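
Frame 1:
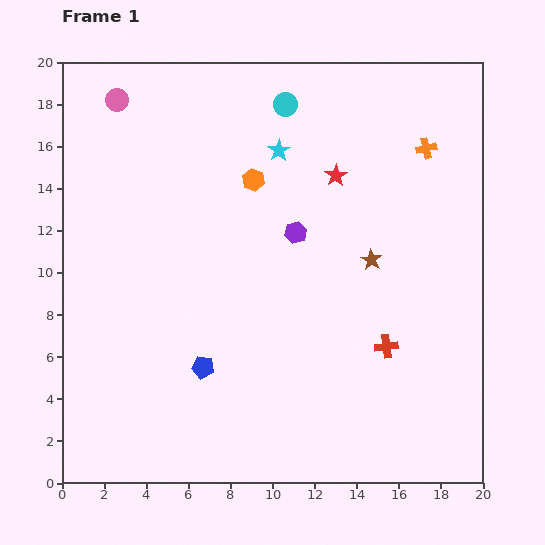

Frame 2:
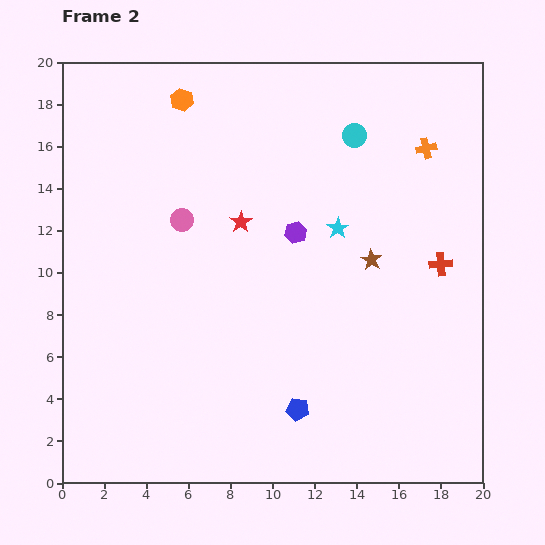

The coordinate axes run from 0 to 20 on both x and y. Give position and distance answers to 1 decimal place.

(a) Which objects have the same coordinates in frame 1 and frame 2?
the orange cross, the brown star, the purple hexagon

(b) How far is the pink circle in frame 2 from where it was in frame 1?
6.5

The pink circle moved from (2.6, 18.2) to (5.7, 12.5), a distance of √(3.1² + 5.7²) ≈ 6.5.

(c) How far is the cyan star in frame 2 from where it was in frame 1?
4.6

The cyan star moved from (10.3, 15.8) to (13.1, 12.1), a distance of √(2.8² + 3.7²) ≈ 4.6.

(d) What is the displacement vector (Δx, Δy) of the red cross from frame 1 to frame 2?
(2.6, 3.9)

The red cross was at (15.4, 6.5) in frame 1 and (18.0, 10.4) in frame 2.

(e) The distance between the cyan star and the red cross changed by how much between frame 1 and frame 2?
-5.4

Distance in frame 1: 10.6. Distance in frame 2: 5.2.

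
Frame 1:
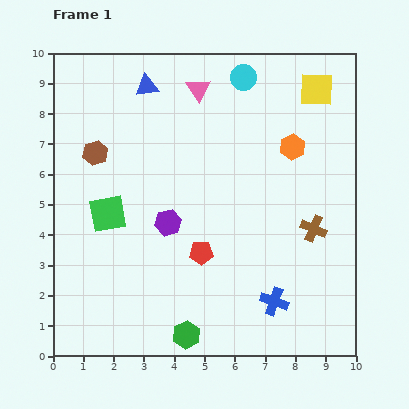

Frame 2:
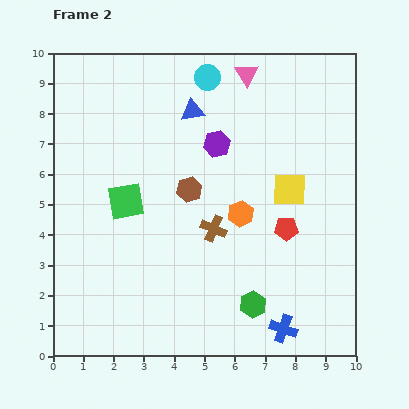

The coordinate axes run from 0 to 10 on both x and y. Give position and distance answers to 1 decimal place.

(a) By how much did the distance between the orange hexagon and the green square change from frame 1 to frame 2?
-2.7

Distance in frame 1: 6.5. Distance in frame 2: 3.8.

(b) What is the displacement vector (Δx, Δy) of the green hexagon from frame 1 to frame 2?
(2.2, 1.0)

The green hexagon was at (4.4, 0.7) in frame 1 and (6.6, 1.7) in frame 2.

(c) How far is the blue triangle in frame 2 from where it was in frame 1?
1.7

The blue triangle moved from (3.1, 8.9) to (4.6, 8.1), a distance of √(1.5² + 0.8²) ≈ 1.7.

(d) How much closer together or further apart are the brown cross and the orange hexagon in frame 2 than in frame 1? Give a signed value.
-1.8

Distance in frame 1: 2.8. Distance in frame 2: 1.0.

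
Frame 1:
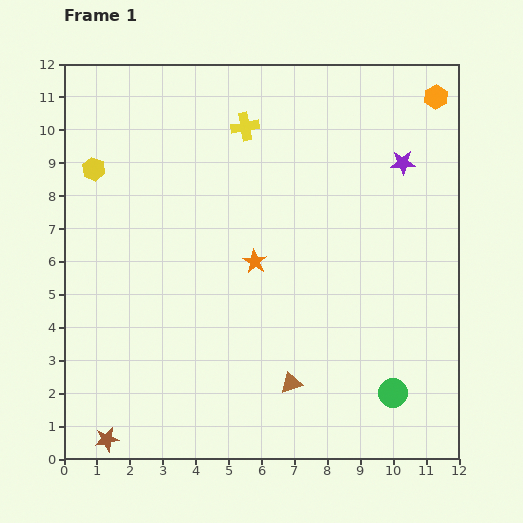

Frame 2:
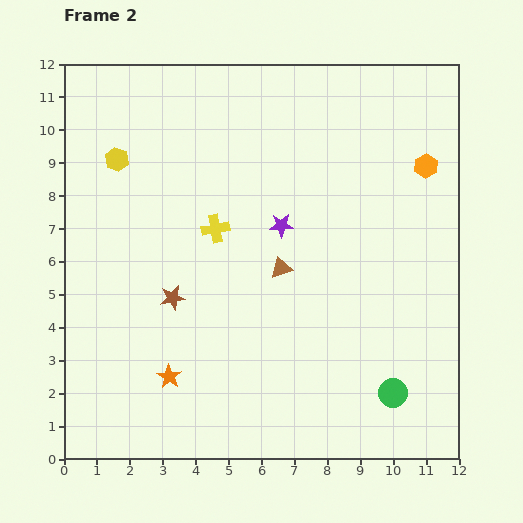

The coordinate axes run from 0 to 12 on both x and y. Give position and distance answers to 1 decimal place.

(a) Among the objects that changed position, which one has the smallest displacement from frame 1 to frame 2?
the yellow hexagon

(moved 0.8)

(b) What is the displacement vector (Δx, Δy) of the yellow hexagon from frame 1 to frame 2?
(0.7, 0.3)

The yellow hexagon was at (0.9, 8.8) in frame 1 and (1.6, 9.1) in frame 2.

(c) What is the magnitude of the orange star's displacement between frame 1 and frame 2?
4.4

The orange star moved from (5.8, 6.0) to (3.2, 2.5), a distance of √(2.6² + 3.5²) ≈ 4.4.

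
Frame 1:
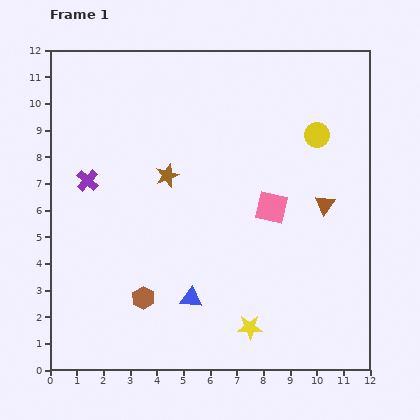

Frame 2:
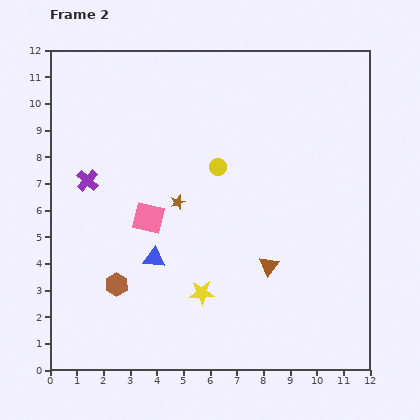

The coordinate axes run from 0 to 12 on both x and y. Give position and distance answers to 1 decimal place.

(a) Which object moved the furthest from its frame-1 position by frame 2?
the pink square

(moved 4.6; next 3.9)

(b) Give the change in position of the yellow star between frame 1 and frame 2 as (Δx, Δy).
(-1.8, 1.3)

The yellow star was at (7.5, 1.6) in frame 1 and (5.7, 2.9) in frame 2.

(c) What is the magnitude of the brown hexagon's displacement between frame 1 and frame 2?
1.1

The brown hexagon moved from (3.5, 2.7) to (2.5, 3.2), a distance of √(1.0² + 0.5²) ≈ 1.1.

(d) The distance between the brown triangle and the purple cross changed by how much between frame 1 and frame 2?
-1.4

Distance in frame 1: 8.9. Distance in frame 2: 7.5.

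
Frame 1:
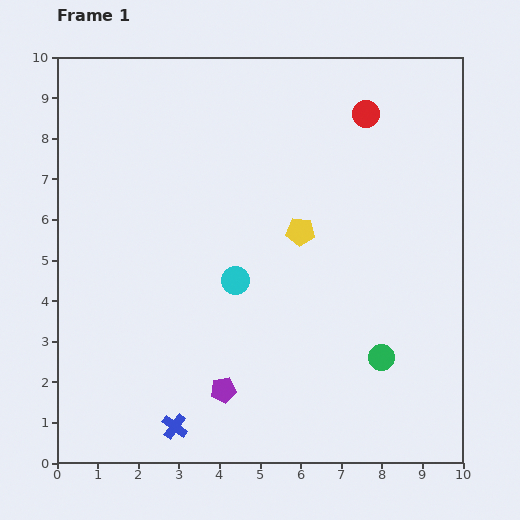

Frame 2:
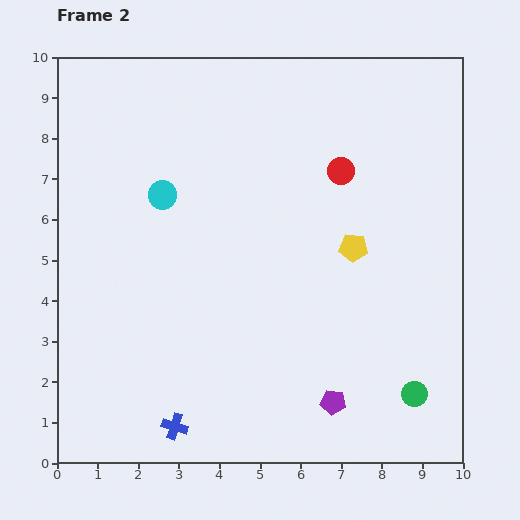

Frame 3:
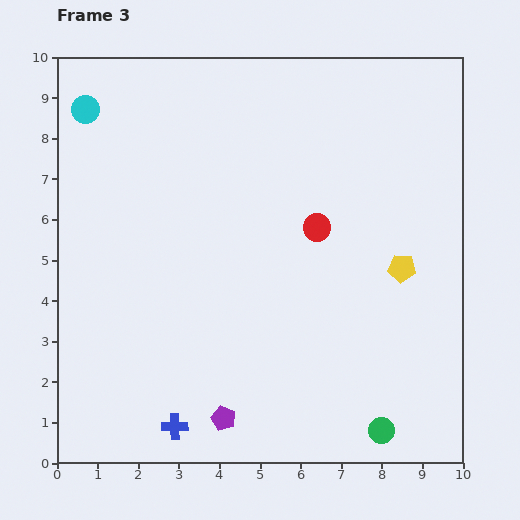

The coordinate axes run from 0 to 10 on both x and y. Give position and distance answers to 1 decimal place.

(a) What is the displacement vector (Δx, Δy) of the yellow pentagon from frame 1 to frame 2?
(1.3, -0.4)

The yellow pentagon was at (6.0, 5.7) in frame 1 and (7.3, 5.3) in frame 2.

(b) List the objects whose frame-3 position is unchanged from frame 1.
the blue cross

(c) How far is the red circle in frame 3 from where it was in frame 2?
1.5

The red circle moved from (7.0, 7.2) to (6.4, 5.8), a distance of √(0.6² + 1.4²) ≈ 1.5.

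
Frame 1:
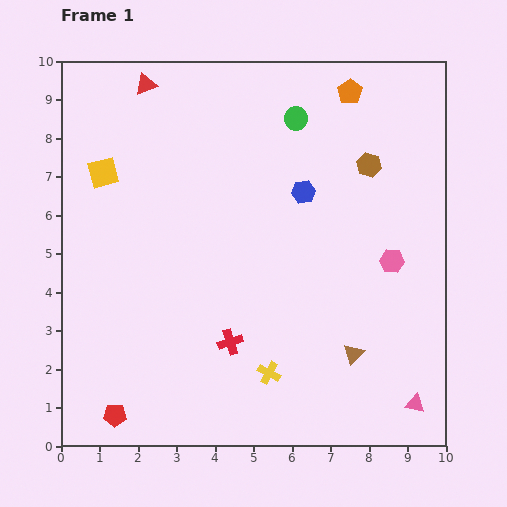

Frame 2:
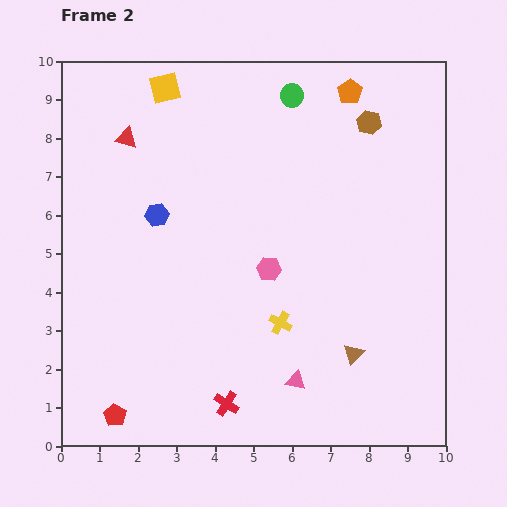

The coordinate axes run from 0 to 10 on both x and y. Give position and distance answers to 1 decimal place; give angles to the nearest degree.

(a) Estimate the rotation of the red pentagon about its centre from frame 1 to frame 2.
30° clockwise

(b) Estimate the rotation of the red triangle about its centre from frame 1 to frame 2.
35° clockwise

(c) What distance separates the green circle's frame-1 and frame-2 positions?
0.6

The green circle moved from (6.1, 8.5) to (6.0, 9.1), a distance of √(0.1² + 0.6²) ≈ 0.6.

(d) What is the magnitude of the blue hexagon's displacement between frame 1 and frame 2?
3.8

The blue hexagon moved from (6.3, 6.6) to (2.5, 6.0), a distance of √(3.8² + 0.6²) ≈ 3.8.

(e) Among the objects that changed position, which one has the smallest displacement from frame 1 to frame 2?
the green circle

(moved 0.6)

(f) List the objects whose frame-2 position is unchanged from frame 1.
the brown triangle, the orange pentagon, the red pentagon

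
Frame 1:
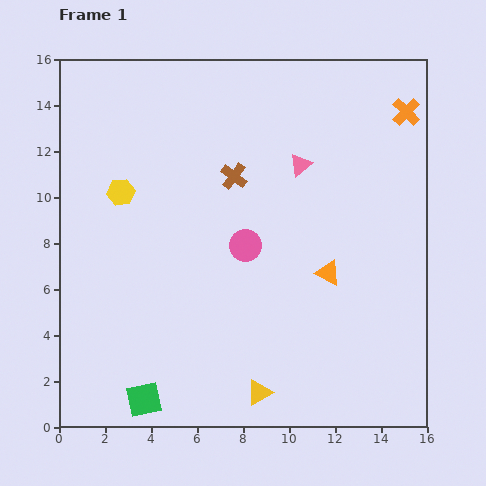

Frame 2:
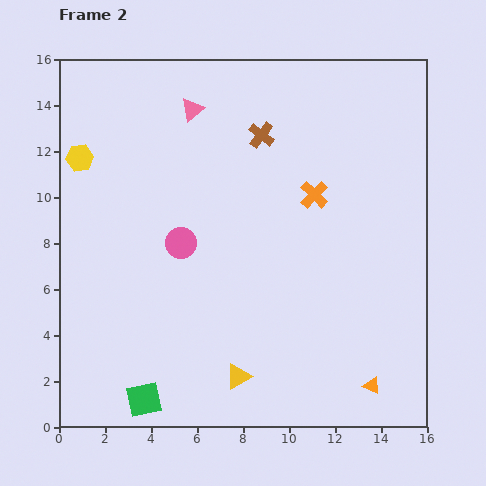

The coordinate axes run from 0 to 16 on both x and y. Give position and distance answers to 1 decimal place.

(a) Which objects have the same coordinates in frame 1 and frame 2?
the green square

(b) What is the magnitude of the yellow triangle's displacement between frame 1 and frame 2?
1.1

The yellow triangle moved from (8.7, 1.5) to (7.8, 2.2), a distance of √(0.9² + 0.7²) ≈ 1.1.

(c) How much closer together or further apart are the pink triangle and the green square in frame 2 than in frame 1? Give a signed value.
+0.5

Distance in frame 1: 12.3. Distance in frame 2: 12.8.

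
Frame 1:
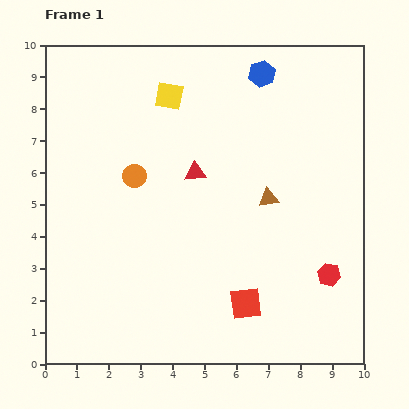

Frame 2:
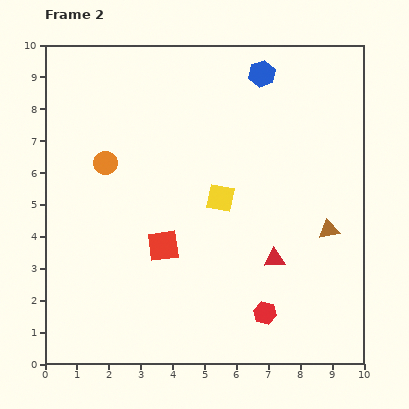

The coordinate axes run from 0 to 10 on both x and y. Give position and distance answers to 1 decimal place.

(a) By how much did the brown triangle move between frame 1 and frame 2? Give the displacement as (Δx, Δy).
(1.9, -1.0)

The brown triangle was at (7.0, 5.2) in frame 1 and (8.9, 4.2) in frame 2.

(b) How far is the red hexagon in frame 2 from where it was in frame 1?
2.3

The red hexagon moved from (8.9, 2.8) to (6.9, 1.6), a distance of √(2.0² + 1.2²) ≈ 2.3.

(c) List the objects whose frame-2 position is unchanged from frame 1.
the blue hexagon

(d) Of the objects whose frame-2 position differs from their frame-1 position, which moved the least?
the orange circle

(moved 1.0)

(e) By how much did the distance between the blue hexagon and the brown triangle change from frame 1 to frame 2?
+1.4

Distance in frame 1: 3.9. Distance in frame 2: 5.3.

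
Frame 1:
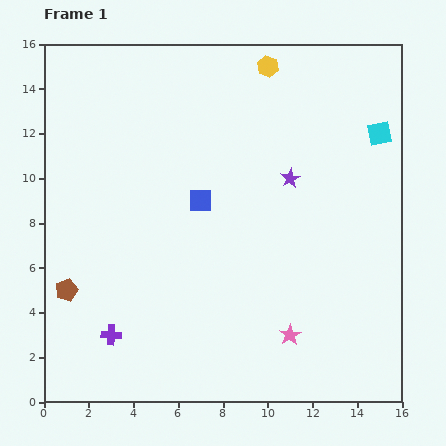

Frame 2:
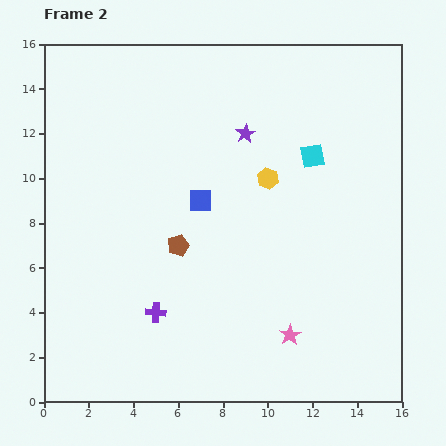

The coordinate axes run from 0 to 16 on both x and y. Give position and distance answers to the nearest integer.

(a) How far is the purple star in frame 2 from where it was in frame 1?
3

The purple star moved from (11, 10) to (9, 12), a distance of √(2² + 2²) ≈ 3.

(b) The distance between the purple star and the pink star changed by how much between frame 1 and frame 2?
+2

Distance in frame 1: 7. Distance in frame 2: 9.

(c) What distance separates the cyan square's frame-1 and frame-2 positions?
3

The cyan square moved from (15, 12) to (12, 11), a distance of √(3² + 1²) ≈ 3.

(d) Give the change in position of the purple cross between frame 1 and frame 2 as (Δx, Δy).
(2, 1)

The purple cross was at (3, 3) in frame 1 and (5, 4) in frame 2.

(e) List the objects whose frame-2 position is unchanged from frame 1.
the pink star, the blue square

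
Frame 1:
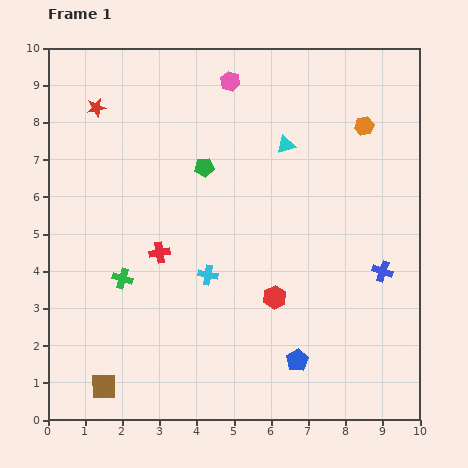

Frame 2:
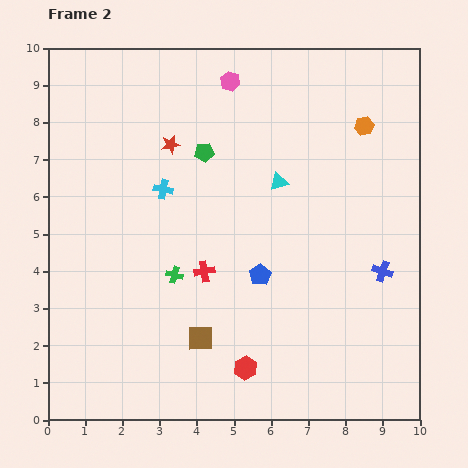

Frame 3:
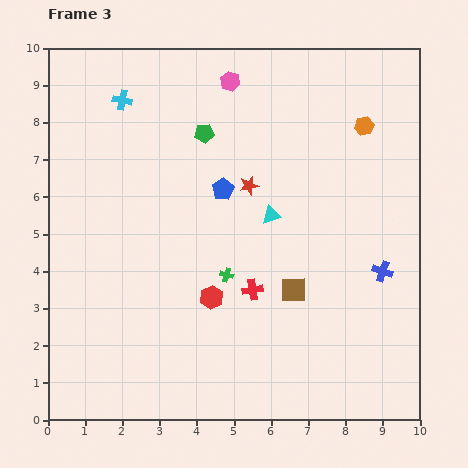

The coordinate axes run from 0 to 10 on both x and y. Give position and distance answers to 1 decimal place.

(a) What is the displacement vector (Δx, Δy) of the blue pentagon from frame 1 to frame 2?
(-1.0, 2.3)

The blue pentagon was at (6.7, 1.6) in frame 1 and (5.7, 3.9) in frame 2.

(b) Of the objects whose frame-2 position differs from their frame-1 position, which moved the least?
the green pentagon

(moved 0.4)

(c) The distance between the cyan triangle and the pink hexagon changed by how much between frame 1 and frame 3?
+1.5

Distance in frame 1: 2.3. Distance in frame 3: 3.8.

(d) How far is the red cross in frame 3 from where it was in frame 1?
2.7

The red cross moved from (3.0, 4.5) to (5.5, 3.5), a distance of √(2.5² + 1.0²) ≈ 2.7.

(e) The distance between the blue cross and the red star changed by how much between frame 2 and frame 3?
-2.3

Distance in frame 2: 6.6. Distance in frame 3: 4.3.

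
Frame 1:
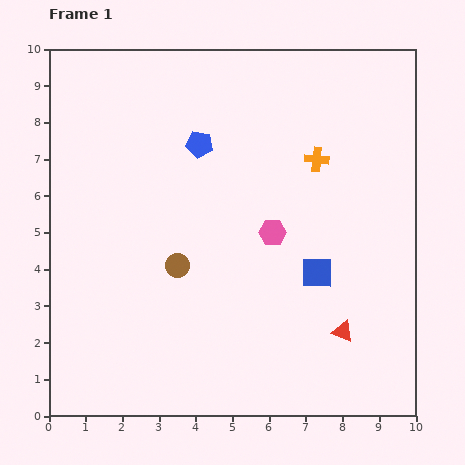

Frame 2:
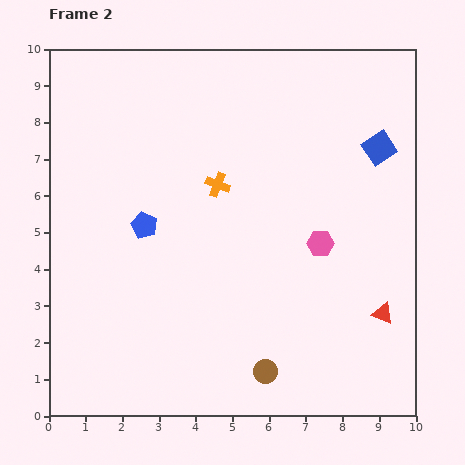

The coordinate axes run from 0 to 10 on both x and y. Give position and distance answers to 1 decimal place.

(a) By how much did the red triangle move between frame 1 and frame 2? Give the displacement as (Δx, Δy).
(1.1, 0.5)

The red triangle was at (8.0, 2.3) in frame 1 and (9.1, 2.8) in frame 2.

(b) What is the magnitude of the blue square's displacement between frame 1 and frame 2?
3.8

The blue square moved from (7.3, 3.9) to (9.0, 7.3), a distance of √(1.7² + 3.4²) ≈ 3.8.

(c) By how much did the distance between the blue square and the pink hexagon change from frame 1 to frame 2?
+1.5

Distance in frame 1: 1.6. Distance in frame 2: 3.1.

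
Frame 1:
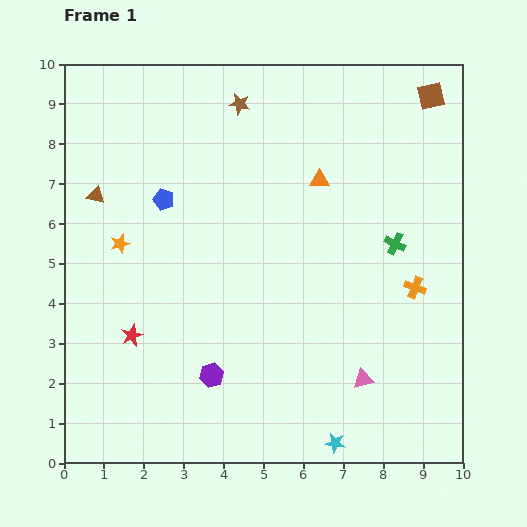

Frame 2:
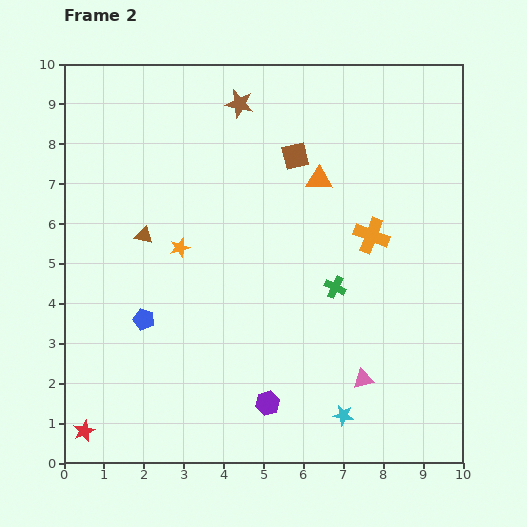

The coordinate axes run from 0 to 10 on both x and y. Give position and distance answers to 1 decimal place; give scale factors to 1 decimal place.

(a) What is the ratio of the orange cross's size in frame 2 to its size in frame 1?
1.6×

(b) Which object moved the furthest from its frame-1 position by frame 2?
the brown square

(moved 3.7; next 3.0)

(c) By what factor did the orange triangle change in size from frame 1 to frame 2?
1.3×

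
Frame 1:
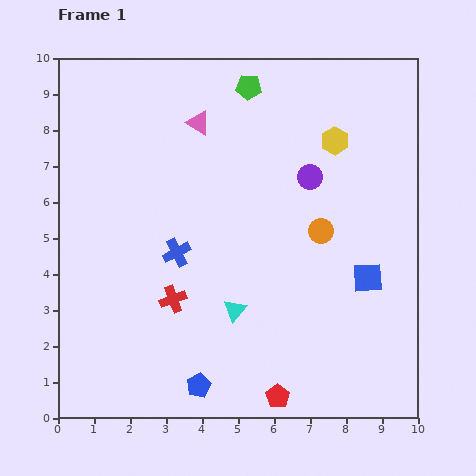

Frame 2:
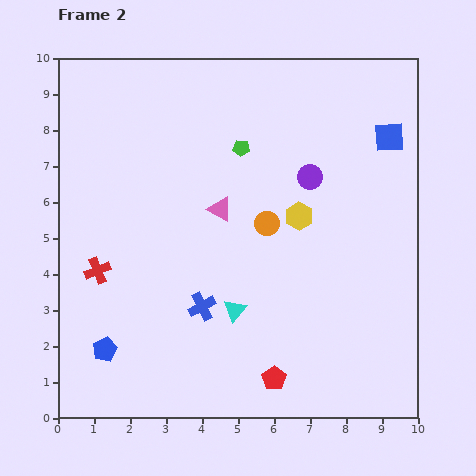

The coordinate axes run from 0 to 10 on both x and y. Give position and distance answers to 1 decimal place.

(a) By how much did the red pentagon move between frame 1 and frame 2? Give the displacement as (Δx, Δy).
(-0.1, 0.5)

The red pentagon was at (6.1, 0.6) in frame 1 and (6.0, 1.1) in frame 2.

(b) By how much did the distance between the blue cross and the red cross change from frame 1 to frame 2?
+1.8

Distance in frame 1: 1.3. Distance in frame 2: 3.1.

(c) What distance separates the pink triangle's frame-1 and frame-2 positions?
2.5

The pink triangle moved from (3.9, 8.2) to (4.5, 5.8), a distance of √(0.6² + 2.4²) ≈ 2.5.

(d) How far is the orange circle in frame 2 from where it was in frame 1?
1.5

The orange circle moved from (7.3, 5.2) to (5.8, 5.4), a distance of √(1.5² + 0.2²) ≈ 1.5.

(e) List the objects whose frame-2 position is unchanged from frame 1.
the purple circle, the cyan triangle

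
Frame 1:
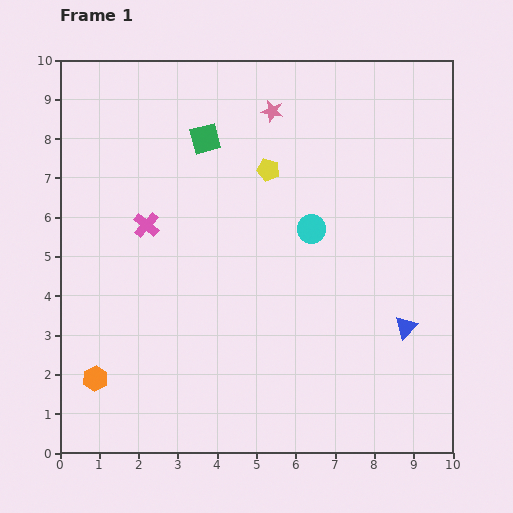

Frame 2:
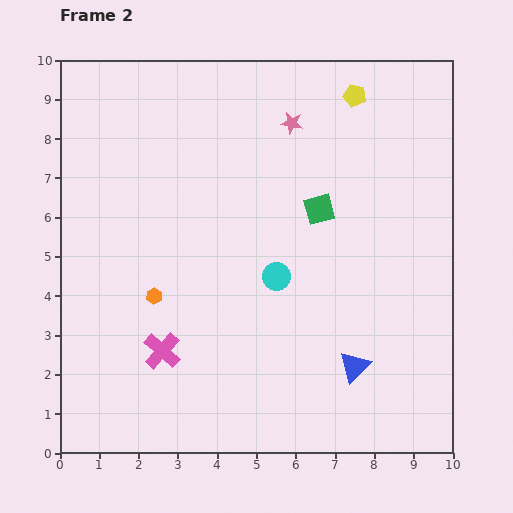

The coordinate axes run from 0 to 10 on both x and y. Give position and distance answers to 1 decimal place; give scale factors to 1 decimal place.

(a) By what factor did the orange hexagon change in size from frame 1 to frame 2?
0.7×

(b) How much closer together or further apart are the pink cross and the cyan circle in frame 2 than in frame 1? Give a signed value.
-0.7

Distance in frame 1: 4.2. Distance in frame 2: 3.5.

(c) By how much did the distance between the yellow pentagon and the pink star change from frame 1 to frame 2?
+0.2

Distance in frame 1: 1.5. Distance in frame 2: 1.7.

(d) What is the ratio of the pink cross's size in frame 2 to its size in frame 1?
1.4×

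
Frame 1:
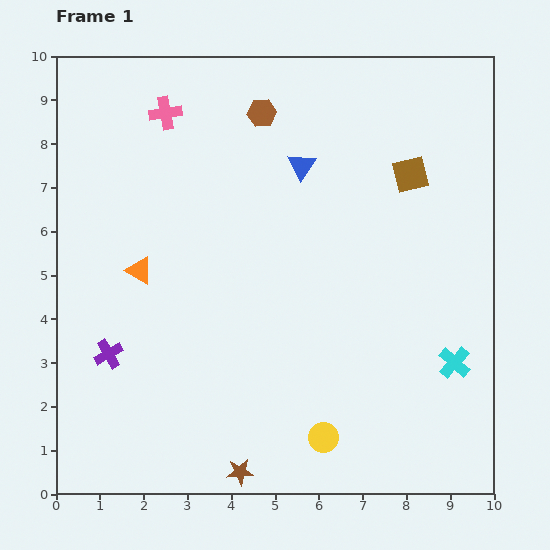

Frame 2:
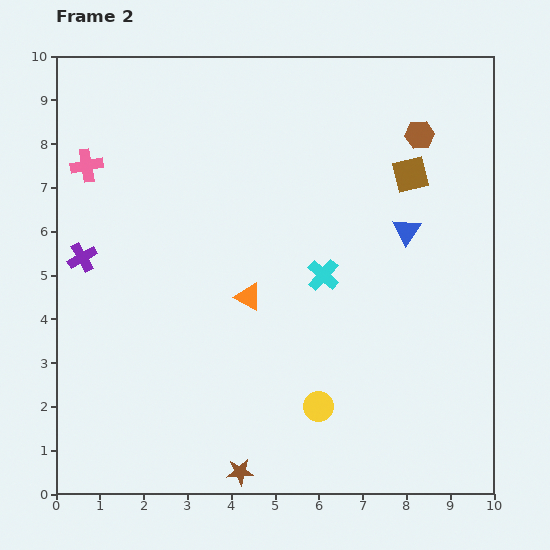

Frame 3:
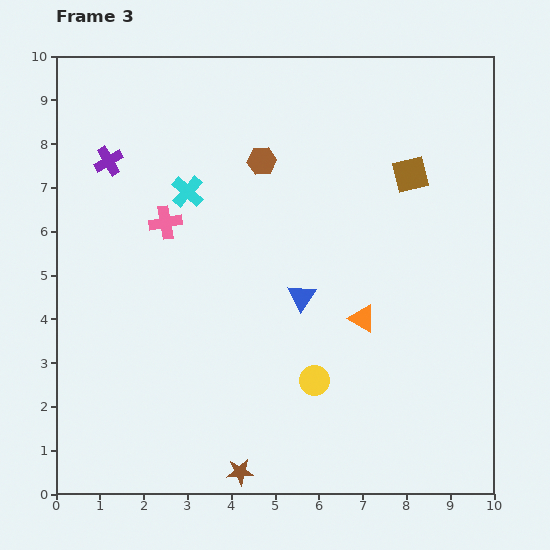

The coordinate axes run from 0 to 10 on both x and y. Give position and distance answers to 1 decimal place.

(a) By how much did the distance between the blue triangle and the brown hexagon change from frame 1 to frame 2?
+0.7

Distance in frame 1: 1.5. Distance in frame 2: 2.2.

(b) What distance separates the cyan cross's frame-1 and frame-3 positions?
7.2

The cyan cross moved from (9.1, 3.0) to (3.0, 6.9), a distance of √(6.1² + 3.9²) ≈ 7.2.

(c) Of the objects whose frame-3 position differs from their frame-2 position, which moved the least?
the yellow circle

(moved 0.6)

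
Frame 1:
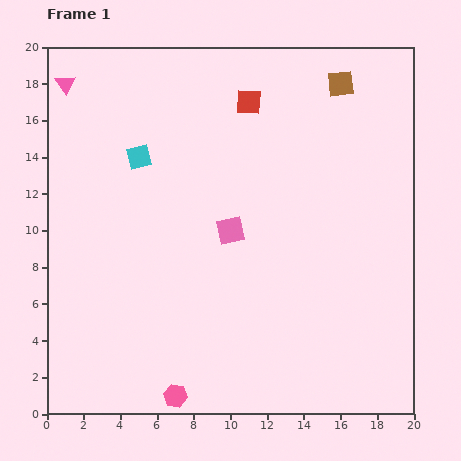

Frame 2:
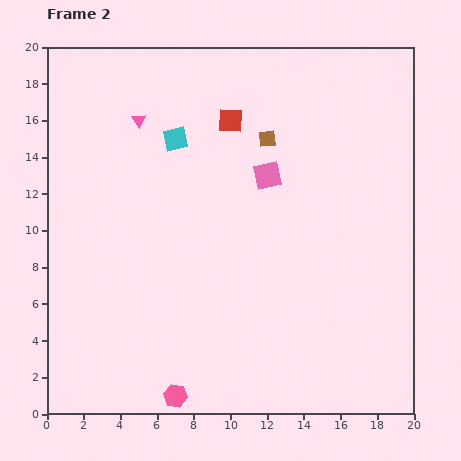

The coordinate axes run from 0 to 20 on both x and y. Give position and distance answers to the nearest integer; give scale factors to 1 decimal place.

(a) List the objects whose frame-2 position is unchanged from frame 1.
the pink hexagon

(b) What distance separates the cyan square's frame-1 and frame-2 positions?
2

The cyan square moved from (5, 14) to (7, 15), a distance of √(2² + 1²) ≈ 2.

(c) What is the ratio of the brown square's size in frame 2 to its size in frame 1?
0.6×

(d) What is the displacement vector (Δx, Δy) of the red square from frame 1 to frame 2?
(-1, -1)

The red square was at (11, 17) in frame 1 and (10, 16) in frame 2.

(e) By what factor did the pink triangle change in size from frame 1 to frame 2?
0.7×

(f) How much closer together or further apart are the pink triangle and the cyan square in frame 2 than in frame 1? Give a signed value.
-4

Distance in frame 1: 6. Distance in frame 2: 2.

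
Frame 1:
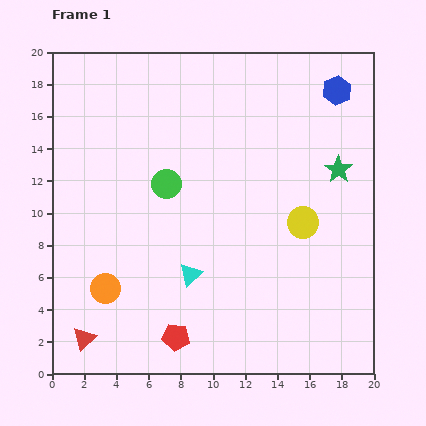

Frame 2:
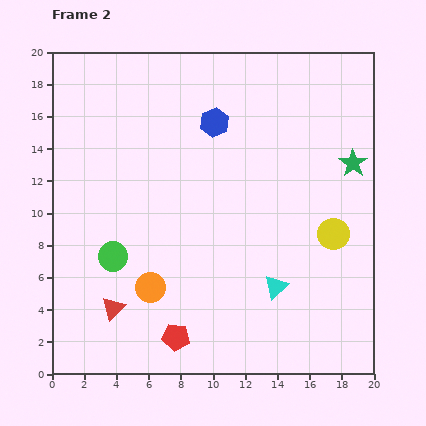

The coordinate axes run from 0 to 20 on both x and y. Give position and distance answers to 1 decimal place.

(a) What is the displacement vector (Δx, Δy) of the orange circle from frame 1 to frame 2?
(2.8, 0.1)

The orange circle was at (3.3, 5.3) in frame 1 and (6.1, 5.4) in frame 2.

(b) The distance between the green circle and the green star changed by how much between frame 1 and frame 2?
+5.3

Distance in frame 1: 10.7. Distance in frame 2: 16.0.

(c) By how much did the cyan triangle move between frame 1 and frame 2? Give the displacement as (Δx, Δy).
(5.3, -0.8)

The cyan triangle was at (8.6, 6.2) in frame 1 and (13.9, 5.4) in frame 2.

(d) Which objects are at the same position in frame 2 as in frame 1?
the red pentagon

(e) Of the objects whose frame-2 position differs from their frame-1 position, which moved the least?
the green star

(moved 1.0)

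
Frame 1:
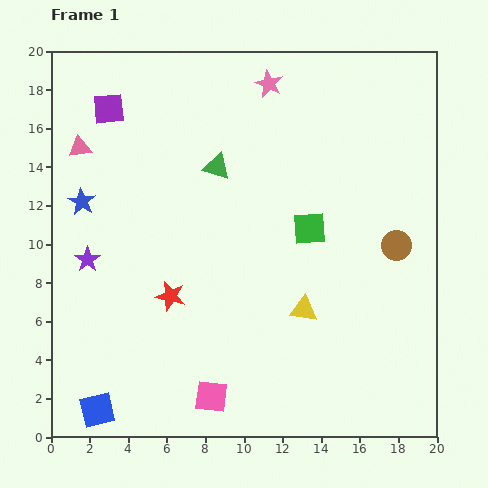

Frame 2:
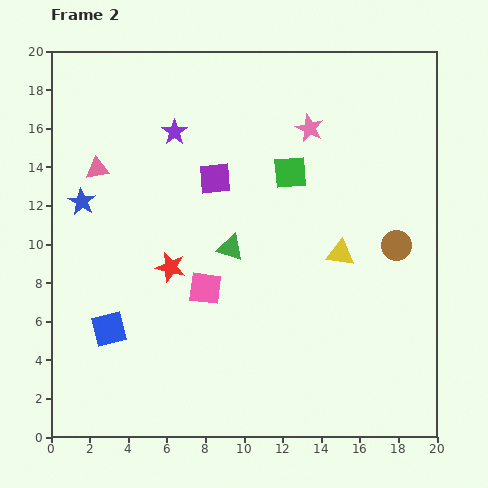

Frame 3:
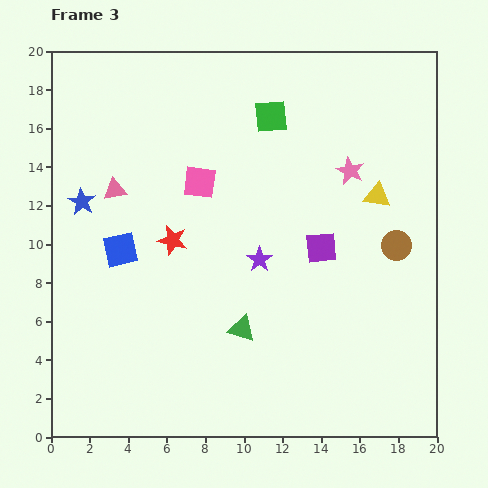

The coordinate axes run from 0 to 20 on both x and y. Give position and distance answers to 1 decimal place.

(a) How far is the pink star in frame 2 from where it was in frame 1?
3.1

The pink star moved from (11.3, 18.3) to (13.4, 16.0), a distance of √(2.1² + 2.3²) ≈ 3.1.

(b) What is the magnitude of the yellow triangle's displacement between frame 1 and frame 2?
3.5

The yellow triangle moved from (13.1, 6.6) to (15.0, 9.5), a distance of √(1.9² + 2.9²) ≈ 3.5.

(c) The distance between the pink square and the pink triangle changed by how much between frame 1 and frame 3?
-10.2

Distance in frame 1: 14.6. Distance in frame 3: 4.4.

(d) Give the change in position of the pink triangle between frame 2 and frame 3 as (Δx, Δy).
(0.9, -1.1)

The pink triangle was at (2.4, 13.9) in frame 2 and (3.3, 12.8) in frame 3.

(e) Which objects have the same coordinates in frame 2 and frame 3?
the blue star, the brown circle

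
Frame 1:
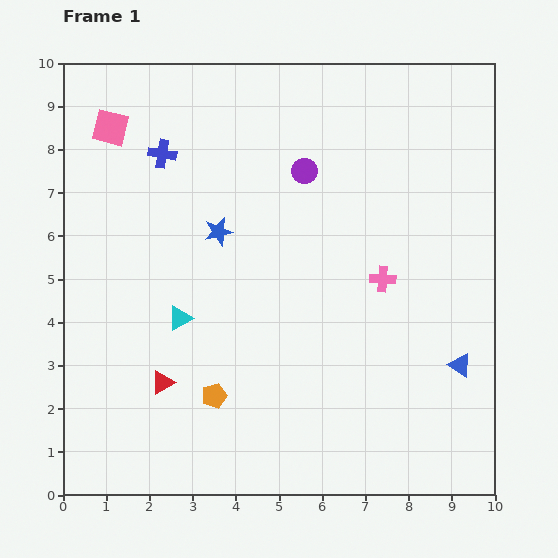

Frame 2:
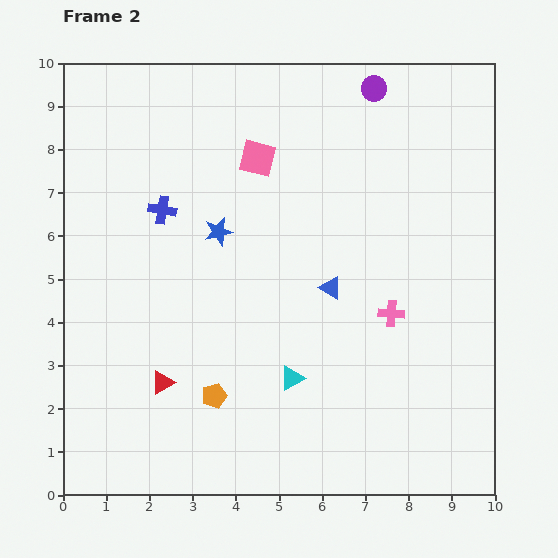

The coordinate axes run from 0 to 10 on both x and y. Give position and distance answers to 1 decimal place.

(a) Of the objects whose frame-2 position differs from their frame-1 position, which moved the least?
the pink cross

(moved 0.8)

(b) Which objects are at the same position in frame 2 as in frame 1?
the red triangle, the orange pentagon, the blue star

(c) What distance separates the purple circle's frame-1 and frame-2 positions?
2.5

The purple circle moved from (5.6, 7.5) to (7.2, 9.4), a distance of √(1.6² + 1.9²) ≈ 2.5.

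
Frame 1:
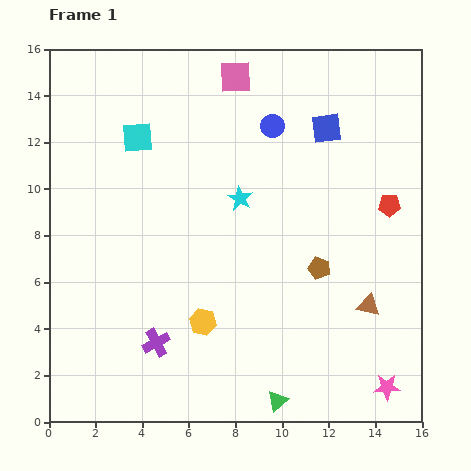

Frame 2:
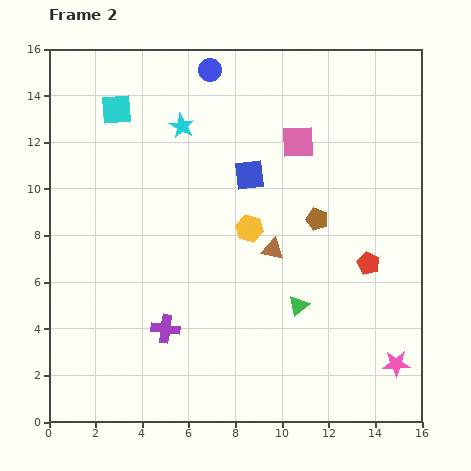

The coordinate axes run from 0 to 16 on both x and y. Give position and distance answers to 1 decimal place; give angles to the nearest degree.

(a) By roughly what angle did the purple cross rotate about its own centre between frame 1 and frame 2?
36° clockwise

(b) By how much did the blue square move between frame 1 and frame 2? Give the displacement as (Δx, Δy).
(-3.3, -2.0)

The blue square was at (11.9, 12.6) in frame 1 and (8.6, 10.6) in frame 2.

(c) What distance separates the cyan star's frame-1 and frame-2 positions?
4.0

The cyan star moved from (8.2, 9.6) to (5.7, 12.7), a distance of √(2.5² + 3.1²) ≈ 4.0.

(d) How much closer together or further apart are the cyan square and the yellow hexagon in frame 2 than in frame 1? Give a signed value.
-0.8

Distance in frame 1: 8.4. Distance in frame 2: 7.6.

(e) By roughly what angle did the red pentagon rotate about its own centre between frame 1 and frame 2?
27° clockwise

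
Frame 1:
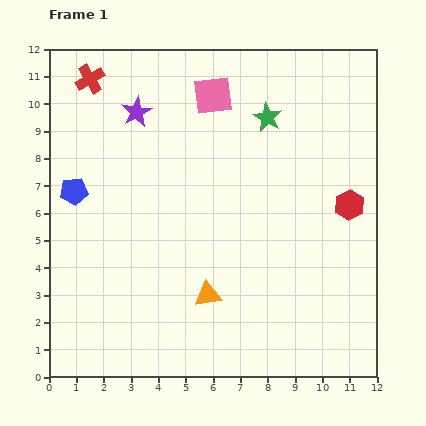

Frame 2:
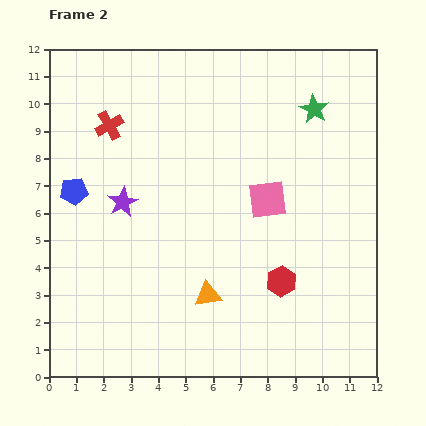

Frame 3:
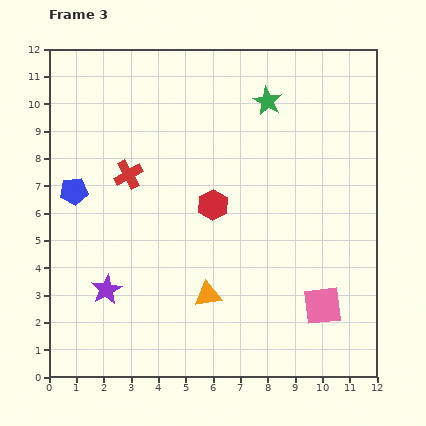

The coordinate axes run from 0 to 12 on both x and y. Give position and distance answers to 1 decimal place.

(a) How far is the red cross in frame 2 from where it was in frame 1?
1.8

The red cross moved from (1.5, 10.9) to (2.2, 9.2), a distance of √(0.7² + 1.7²) ≈ 1.8.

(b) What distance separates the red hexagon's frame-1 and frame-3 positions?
5.0

The red hexagon moved from (11.0, 6.3) to (6.0, 6.3), a distance of √(5.0² + 0.0²) ≈ 5.0.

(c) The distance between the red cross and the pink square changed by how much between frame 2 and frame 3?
+2.2

Distance in frame 2: 6.4. Distance in frame 3: 8.6.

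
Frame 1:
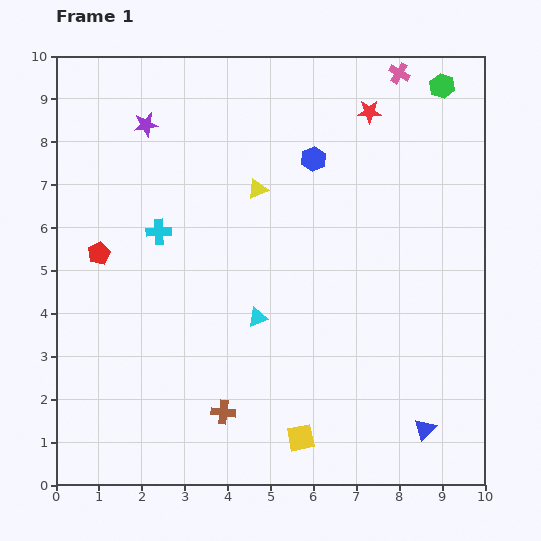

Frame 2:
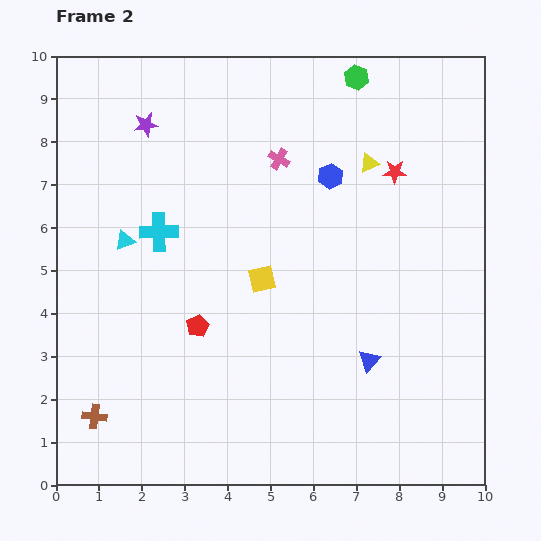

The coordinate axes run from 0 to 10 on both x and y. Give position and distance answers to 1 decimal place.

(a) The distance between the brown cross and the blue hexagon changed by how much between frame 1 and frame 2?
+1.5

Distance in frame 1: 6.3. Distance in frame 2: 7.8.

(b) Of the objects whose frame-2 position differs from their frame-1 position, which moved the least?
the blue hexagon

(moved 0.6)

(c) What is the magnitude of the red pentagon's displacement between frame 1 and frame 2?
2.9

The red pentagon moved from (1.0, 5.4) to (3.3, 3.7), a distance of √(2.3² + 1.7²) ≈ 2.9.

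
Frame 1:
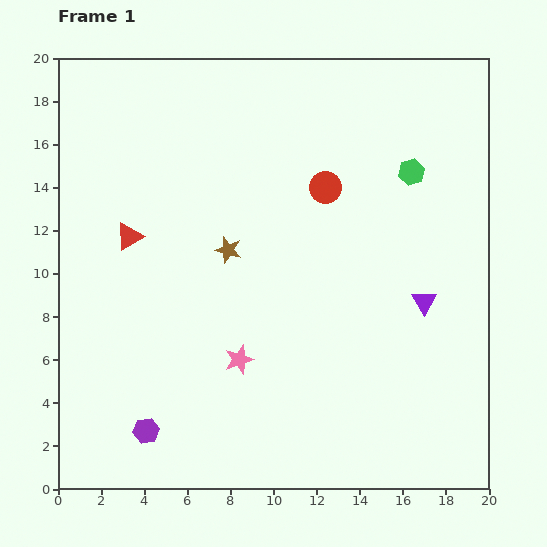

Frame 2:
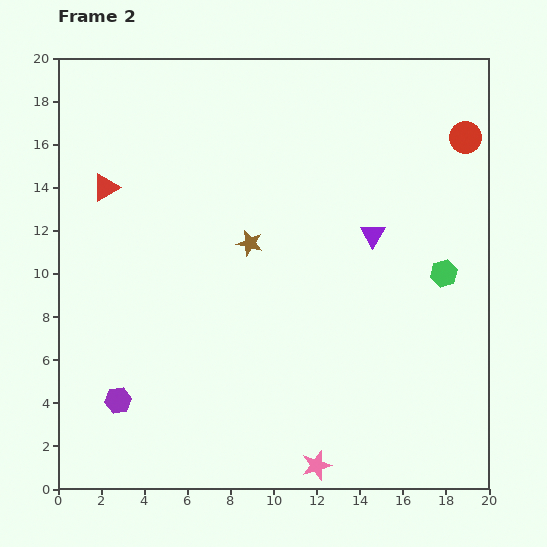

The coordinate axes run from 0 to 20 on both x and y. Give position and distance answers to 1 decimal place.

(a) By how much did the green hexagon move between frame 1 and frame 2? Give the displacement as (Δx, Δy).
(1.5, -4.7)

The green hexagon was at (16.4, 14.7) in frame 1 and (17.9, 10.0) in frame 2.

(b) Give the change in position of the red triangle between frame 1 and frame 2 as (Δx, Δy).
(-1.1, 2.3)

The red triangle was at (3.3, 11.7) in frame 1 and (2.2, 14.0) in frame 2.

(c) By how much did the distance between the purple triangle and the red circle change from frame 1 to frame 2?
-0.8

Distance in frame 1: 7.0. Distance in frame 2: 6.2.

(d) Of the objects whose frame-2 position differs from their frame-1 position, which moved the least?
the brown star

(moved 1.0)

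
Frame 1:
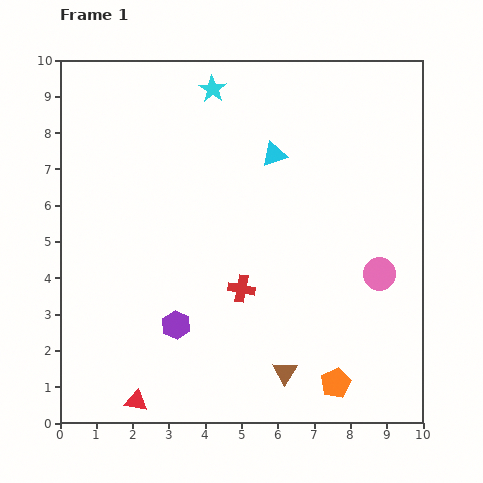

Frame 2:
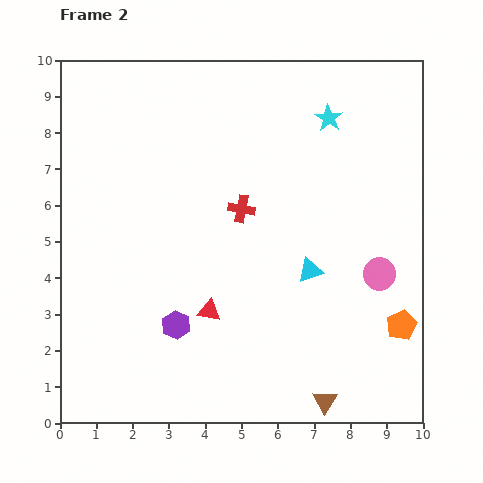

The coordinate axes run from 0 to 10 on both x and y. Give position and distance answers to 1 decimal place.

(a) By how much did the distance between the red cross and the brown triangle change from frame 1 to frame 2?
+3.2

Distance in frame 1: 2.6. Distance in frame 2: 5.8.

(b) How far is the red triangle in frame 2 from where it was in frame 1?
3.2

The red triangle moved from (2.1, 0.6) to (4.1, 3.1), a distance of √(2.0² + 2.5²) ≈ 3.2.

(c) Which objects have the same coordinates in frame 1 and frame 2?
the purple hexagon, the pink circle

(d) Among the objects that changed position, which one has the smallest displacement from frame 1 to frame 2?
the brown triangle

(moved 1.4)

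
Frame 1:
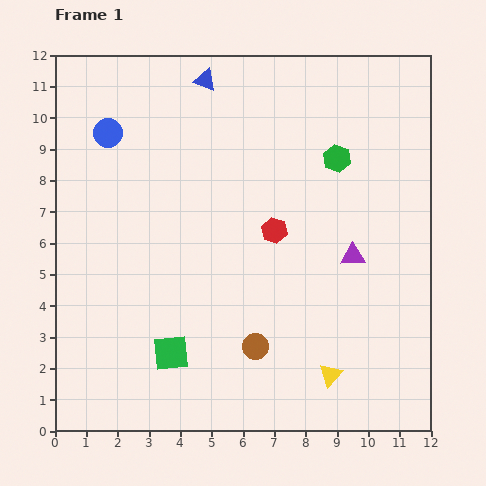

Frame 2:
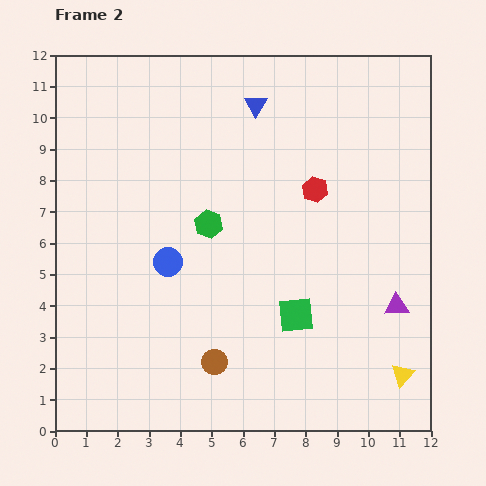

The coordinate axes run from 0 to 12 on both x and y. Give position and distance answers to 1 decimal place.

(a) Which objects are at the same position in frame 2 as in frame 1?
none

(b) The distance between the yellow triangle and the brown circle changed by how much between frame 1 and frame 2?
+3.4

Distance in frame 1: 2.6. Distance in frame 2: 6.0.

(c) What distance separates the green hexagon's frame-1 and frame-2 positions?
4.6

The green hexagon moved from (9.0, 8.7) to (4.9, 6.6), a distance of √(4.1² + 2.1²) ≈ 4.6.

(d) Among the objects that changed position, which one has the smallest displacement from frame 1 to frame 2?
the brown circle

(moved 1.4)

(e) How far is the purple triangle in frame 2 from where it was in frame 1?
2.1

The purple triangle moved from (9.5, 5.6) to (10.9, 4.0), a distance of √(1.4² + 1.6²) ≈ 2.1.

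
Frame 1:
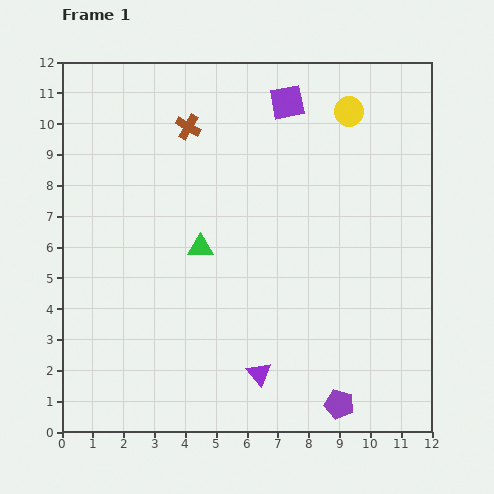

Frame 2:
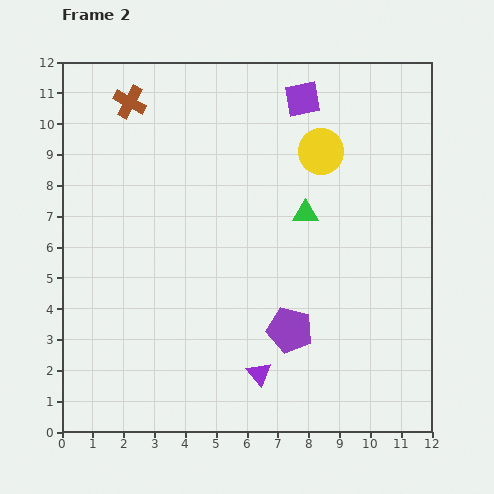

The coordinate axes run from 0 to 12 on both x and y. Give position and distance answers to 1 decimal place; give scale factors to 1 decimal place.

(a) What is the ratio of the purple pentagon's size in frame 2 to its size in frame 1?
1.6×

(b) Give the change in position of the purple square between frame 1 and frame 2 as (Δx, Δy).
(0.5, 0.1)

The purple square was at (7.3, 10.7) in frame 1 and (7.8, 10.8) in frame 2.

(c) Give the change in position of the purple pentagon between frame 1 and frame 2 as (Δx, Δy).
(-1.6, 2.4)

The purple pentagon was at (9.0, 0.9) in frame 1 and (7.4, 3.3) in frame 2.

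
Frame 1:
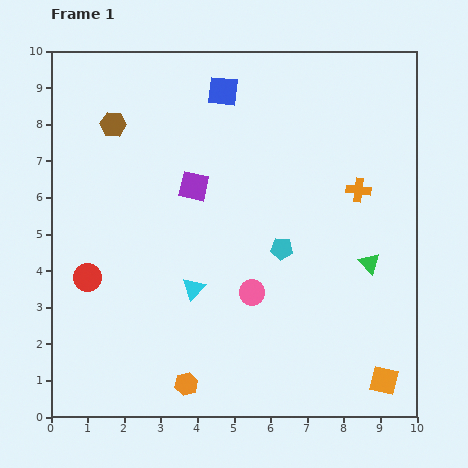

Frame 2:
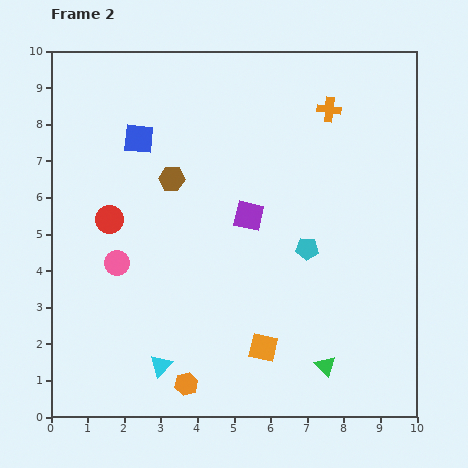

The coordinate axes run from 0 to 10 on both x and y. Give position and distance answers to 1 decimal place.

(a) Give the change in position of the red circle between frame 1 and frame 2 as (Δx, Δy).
(0.6, 1.6)

The red circle was at (1.0, 3.8) in frame 1 and (1.6, 5.4) in frame 2.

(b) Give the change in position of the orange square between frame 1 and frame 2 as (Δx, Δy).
(-3.3, 0.9)

The orange square was at (9.1, 1.0) in frame 1 and (5.8, 1.9) in frame 2.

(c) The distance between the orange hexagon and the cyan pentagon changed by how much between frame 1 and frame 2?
+0.5

Distance in frame 1: 4.5. Distance in frame 2: 5.0.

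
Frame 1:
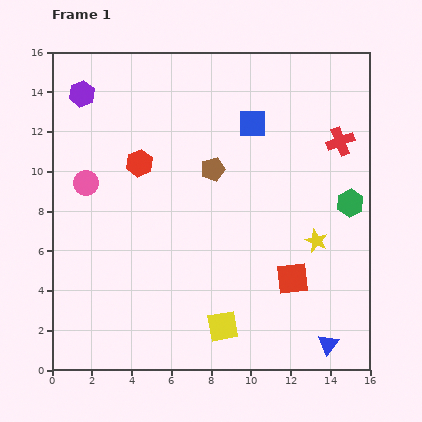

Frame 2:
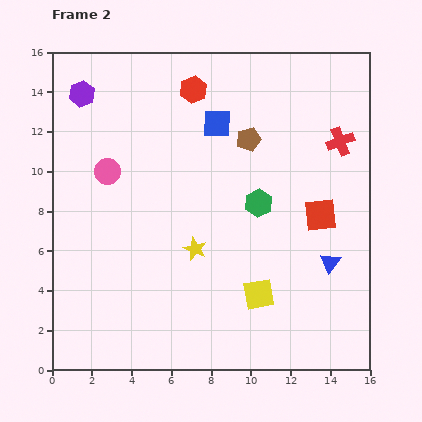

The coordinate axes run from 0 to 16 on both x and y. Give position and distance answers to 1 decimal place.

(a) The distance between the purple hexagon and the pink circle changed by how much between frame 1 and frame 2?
-0.4

Distance in frame 1: 4.5. Distance in frame 2: 4.1.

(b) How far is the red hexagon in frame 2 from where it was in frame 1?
4.6

The red hexagon moved from (4.4, 10.4) to (7.1, 14.1), a distance of √(2.7² + 3.7²) ≈ 4.6.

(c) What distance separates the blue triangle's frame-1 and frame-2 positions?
4.1

The blue triangle moved from (13.9, 1.3) to (14.0, 5.4), a distance of √(0.1² + 4.1²) ≈ 4.1.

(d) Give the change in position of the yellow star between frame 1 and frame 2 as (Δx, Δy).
(-6.1, -0.4)

The yellow star was at (13.3, 6.5) in frame 1 and (7.2, 6.1) in frame 2.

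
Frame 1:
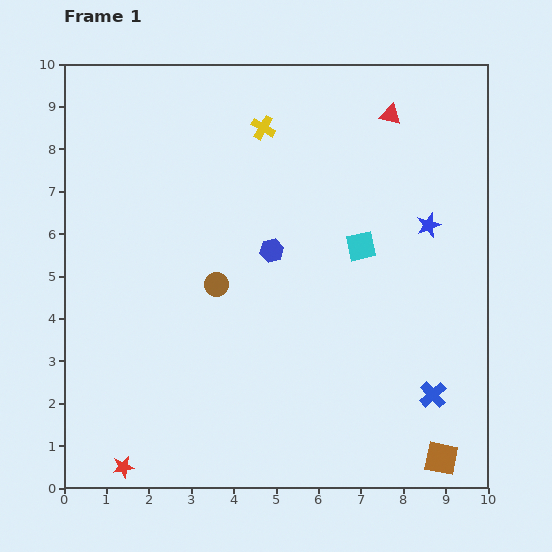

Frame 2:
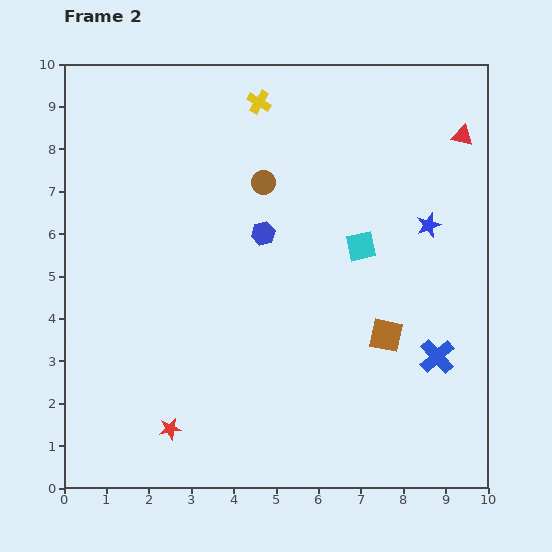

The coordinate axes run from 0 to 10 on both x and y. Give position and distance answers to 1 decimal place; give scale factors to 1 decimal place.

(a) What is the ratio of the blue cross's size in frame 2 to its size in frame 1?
1.3×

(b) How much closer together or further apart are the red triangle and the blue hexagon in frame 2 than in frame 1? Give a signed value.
+0.9

Distance in frame 1: 4.3. Distance in frame 2: 5.2.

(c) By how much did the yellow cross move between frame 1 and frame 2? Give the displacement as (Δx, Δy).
(-0.1, 0.6)

The yellow cross was at (4.7, 8.5) in frame 1 and (4.6, 9.1) in frame 2.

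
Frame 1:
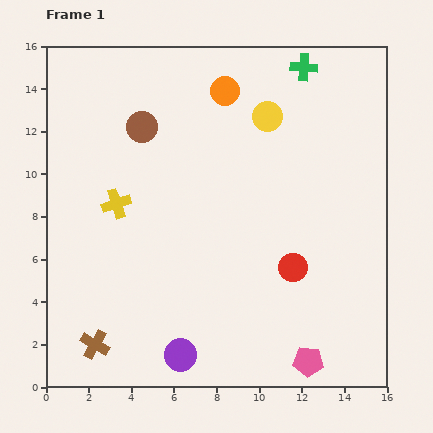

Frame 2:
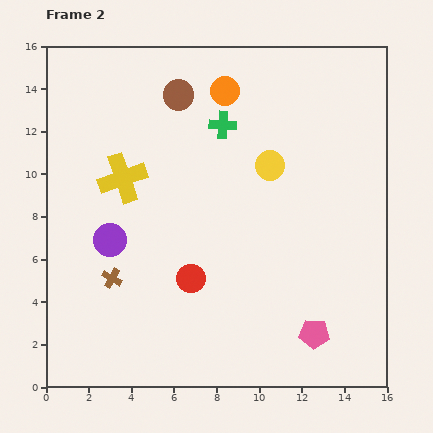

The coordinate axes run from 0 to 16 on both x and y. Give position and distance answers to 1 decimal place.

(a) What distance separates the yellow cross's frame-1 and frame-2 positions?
1.2

The yellow cross moved from (3.3, 8.6) to (3.6, 9.8), a distance of √(0.3² + 1.2²) ≈ 1.2.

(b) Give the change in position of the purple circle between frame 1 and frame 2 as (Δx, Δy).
(-3.3, 5.4)

The purple circle was at (6.3, 1.5) in frame 1 and (3.0, 6.9) in frame 2.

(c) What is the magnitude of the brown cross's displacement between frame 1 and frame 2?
3.2

The brown cross moved from (2.3, 2.0) to (3.1, 5.1), a distance of √(0.8² + 3.1²) ≈ 3.2.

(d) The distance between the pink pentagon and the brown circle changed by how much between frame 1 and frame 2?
-0.6

Distance in frame 1: 13.5. Distance in frame 2: 12.9.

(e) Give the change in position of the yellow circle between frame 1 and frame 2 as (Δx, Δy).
(0.1, -2.3)

The yellow circle was at (10.4, 12.7) in frame 1 and (10.5, 10.4) in frame 2.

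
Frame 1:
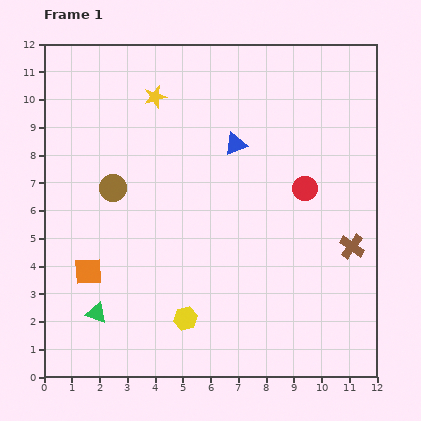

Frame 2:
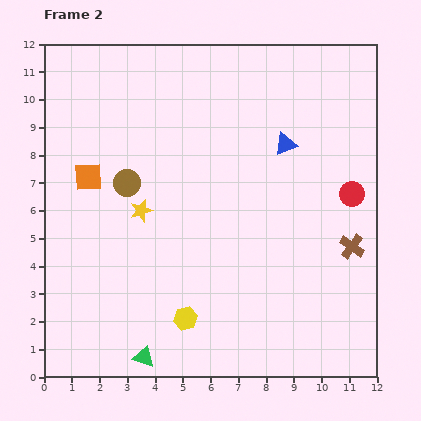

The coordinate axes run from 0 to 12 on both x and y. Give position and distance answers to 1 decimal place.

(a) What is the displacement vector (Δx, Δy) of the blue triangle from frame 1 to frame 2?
(1.8, 0.0)

The blue triangle was at (6.9, 8.4) in frame 1 and (8.7, 8.4) in frame 2.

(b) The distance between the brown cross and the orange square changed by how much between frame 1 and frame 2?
+0.3

Distance in frame 1: 9.5. Distance in frame 2: 9.8.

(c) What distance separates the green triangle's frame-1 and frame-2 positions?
2.3

The green triangle moved from (1.9, 2.3) to (3.6, 0.7), a distance of √(1.7² + 1.6²) ≈ 2.3.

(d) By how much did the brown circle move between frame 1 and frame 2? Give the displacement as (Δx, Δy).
(0.5, 0.2)

The brown circle was at (2.5, 6.8) in frame 1 and (3.0, 7.0) in frame 2.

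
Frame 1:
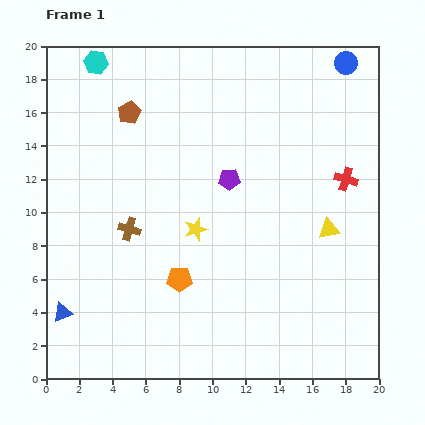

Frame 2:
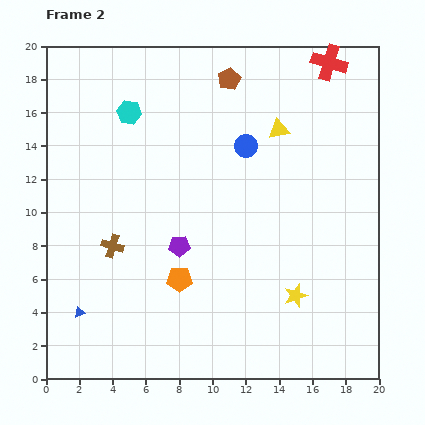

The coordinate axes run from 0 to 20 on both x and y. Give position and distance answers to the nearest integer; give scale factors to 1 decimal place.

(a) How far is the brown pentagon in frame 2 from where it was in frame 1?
6

The brown pentagon moved from (5, 16) to (11, 18), a distance of √(6² + 2²) ≈ 6.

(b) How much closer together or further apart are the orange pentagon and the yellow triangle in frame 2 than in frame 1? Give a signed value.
+2

Distance in frame 1: 9. Distance in frame 2: 11.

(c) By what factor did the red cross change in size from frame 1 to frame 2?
1.5×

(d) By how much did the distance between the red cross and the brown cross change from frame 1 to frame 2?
+4

Distance in frame 1: 13. Distance in frame 2: 17.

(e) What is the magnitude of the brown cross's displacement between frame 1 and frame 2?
1

The brown cross moved from (5, 9) to (4, 8), a distance of √(1² + 1²) ≈ 1.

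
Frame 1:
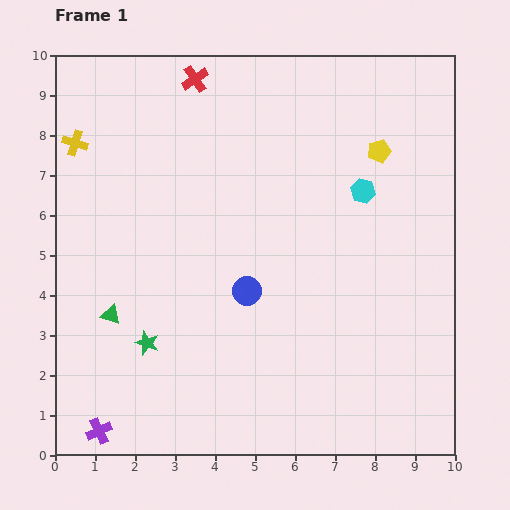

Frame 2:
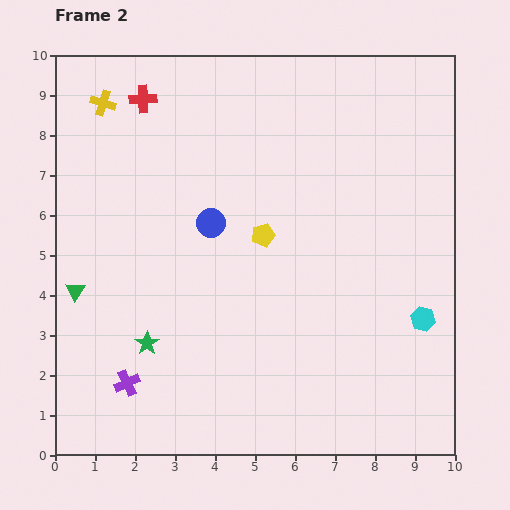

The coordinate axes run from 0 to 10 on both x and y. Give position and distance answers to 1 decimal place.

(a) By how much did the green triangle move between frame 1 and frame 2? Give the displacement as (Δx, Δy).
(-0.9, 0.6)

The green triangle was at (1.4, 3.5) in frame 1 and (0.5, 4.1) in frame 2.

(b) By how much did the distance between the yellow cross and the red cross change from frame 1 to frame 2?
-2.4

Distance in frame 1: 3.4. Distance in frame 2: 1.0.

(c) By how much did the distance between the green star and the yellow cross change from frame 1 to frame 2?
+0.8

Distance in frame 1: 5.3. Distance in frame 2: 6.1.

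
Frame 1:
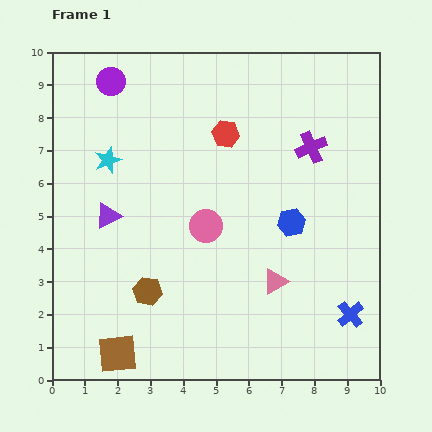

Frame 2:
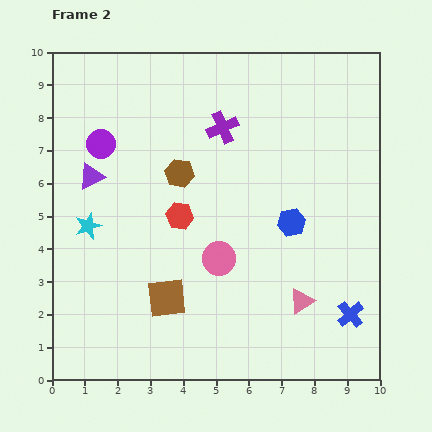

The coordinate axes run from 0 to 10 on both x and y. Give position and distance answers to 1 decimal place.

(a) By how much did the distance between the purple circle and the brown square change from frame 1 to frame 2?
-3.2

Distance in frame 1: 8.3. Distance in frame 2: 5.1.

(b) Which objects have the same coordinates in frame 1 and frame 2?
the blue hexagon, the blue cross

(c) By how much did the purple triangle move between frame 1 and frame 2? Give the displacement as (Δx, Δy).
(-0.5, 1.2)

The purple triangle was at (1.7, 5.0) in frame 1 and (1.2, 6.2) in frame 2.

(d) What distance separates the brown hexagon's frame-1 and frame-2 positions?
3.7

The brown hexagon moved from (2.9, 2.7) to (3.9, 6.3), a distance of √(1.0² + 3.6²) ≈ 3.7.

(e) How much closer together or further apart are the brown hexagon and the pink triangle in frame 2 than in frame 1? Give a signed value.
+1.5

Distance in frame 1: 3.9. Distance in frame 2: 5.4.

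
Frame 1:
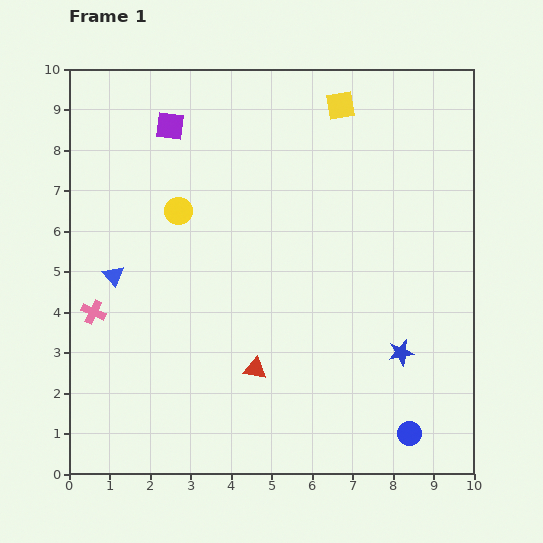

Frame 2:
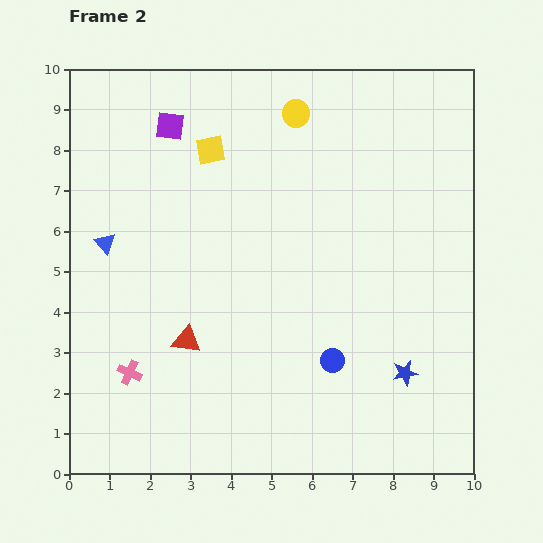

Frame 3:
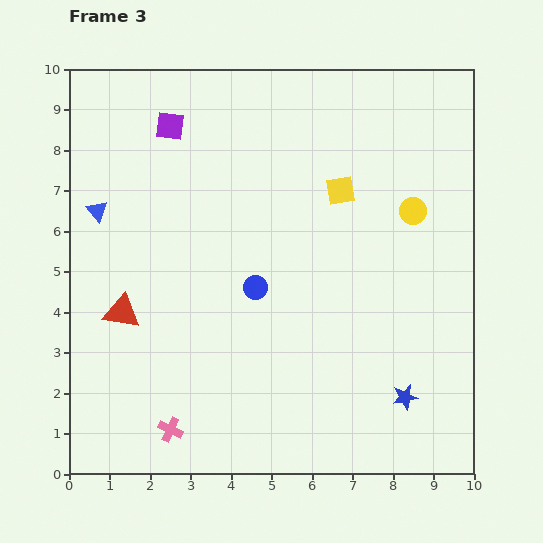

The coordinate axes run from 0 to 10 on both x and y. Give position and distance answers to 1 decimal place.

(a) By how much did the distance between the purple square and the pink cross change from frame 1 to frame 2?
+1.2

Distance in frame 1: 5.0. Distance in frame 2: 6.2.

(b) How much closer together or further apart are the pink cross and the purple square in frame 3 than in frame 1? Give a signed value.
+2.5

Distance in frame 1: 5.0. Distance in frame 3: 7.5.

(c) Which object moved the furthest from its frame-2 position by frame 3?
the yellow circle

(moved 3.8; next 3.4)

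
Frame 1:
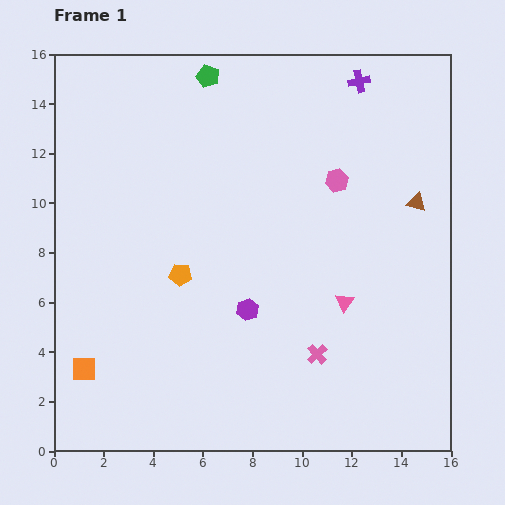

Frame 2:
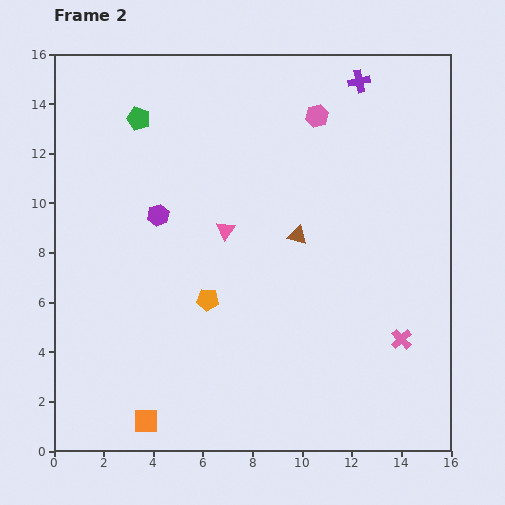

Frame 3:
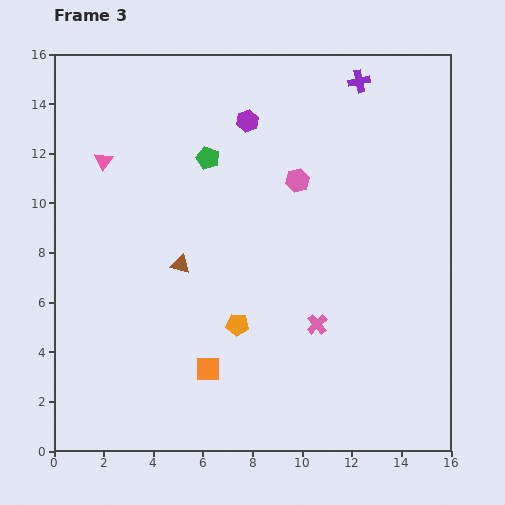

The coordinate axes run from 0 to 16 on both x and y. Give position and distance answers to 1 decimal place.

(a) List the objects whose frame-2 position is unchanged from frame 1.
the purple cross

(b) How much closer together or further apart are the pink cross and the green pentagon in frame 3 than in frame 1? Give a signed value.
-4.0

Distance in frame 1: 12.0. Distance in frame 3: 8.0.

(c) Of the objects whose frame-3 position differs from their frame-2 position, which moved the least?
the orange pentagon

(moved 1.6)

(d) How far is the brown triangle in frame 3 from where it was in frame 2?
4.9

The brown triangle moved from (9.8, 8.7) to (5.1, 7.5), a distance of √(4.7² + 1.2²) ≈ 4.9.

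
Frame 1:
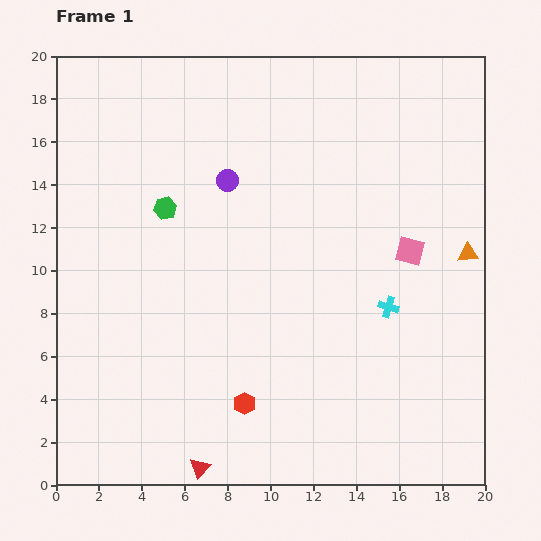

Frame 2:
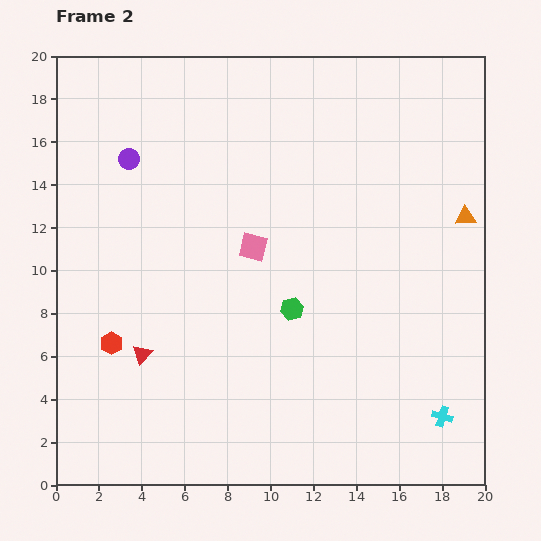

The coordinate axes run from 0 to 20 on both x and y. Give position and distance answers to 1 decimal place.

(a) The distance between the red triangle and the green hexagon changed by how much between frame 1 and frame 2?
-4.9

Distance in frame 1: 12.2. Distance in frame 2: 7.3.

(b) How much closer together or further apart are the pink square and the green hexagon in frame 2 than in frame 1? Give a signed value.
-8.2

Distance in frame 1: 11.6. Distance in frame 2: 3.4.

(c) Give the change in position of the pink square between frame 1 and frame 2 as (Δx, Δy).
(-7.3, 0.2)

The pink square was at (16.5, 10.9) in frame 1 and (9.2, 11.1) in frame 2.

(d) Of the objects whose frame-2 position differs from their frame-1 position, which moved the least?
the orange triangle

(moved 1.7)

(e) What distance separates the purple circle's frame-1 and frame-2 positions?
4.7

The purple circle moved from (8.0, 14.2) to (3.4, 15.2), a distance of √(4.6² + 1.0²) ≈ 4.7.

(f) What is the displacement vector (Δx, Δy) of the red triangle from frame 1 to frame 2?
(-2.7, 5.3)

The red triangle was at (6.7, 0.8) in frame 1 and (4.0, 6.1) in frame 2.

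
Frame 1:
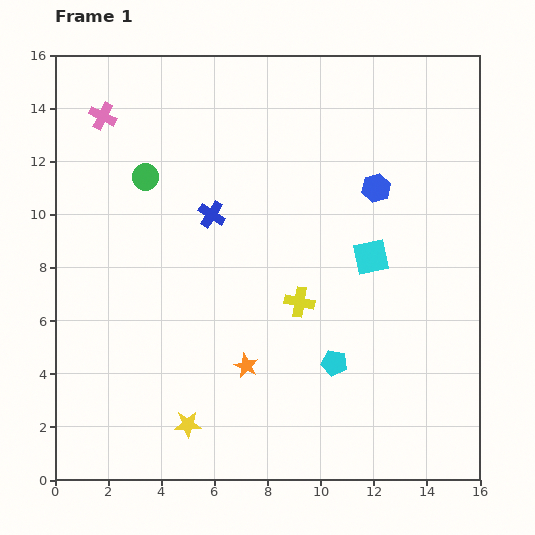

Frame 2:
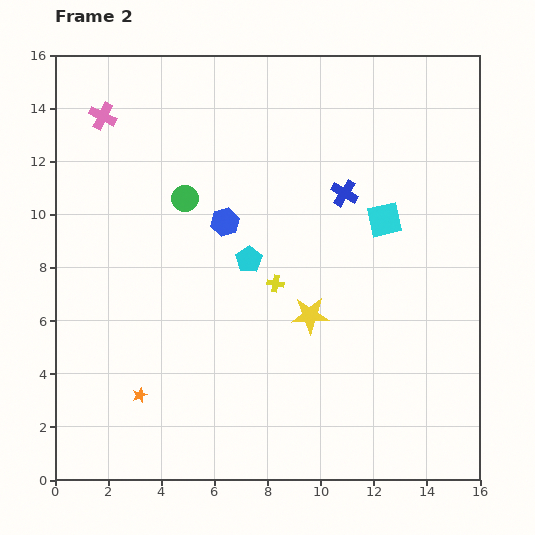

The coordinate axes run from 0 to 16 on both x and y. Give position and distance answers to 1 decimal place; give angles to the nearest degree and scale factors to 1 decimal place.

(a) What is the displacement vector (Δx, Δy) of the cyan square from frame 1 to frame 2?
(0.5, 1.4)

The cyan square was at (11.9, 8.4) in frame 1 and (12.4, 9.8) in frame 2.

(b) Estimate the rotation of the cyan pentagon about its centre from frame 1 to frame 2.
27° clockwise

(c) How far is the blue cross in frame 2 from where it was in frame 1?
5.1

The blue cross moved from (5.9, 10.0) to (10.9, 10.8), a distance of √(5.0² + 0.8²) ≈ 5.1.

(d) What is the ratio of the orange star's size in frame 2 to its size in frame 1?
0.6×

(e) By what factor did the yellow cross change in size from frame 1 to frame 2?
0.6×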